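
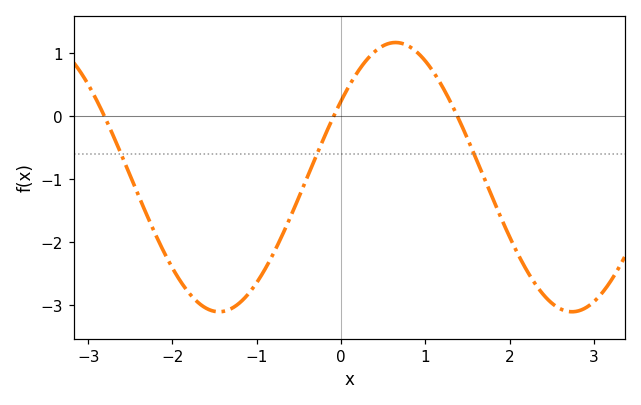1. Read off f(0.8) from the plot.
1.1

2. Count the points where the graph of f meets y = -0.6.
3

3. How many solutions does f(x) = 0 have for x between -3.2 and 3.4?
3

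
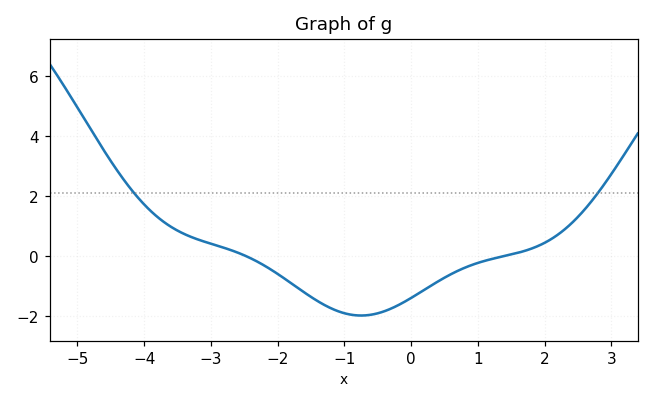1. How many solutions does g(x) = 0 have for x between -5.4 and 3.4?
2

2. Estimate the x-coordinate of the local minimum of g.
-0.751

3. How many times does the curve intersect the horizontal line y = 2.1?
2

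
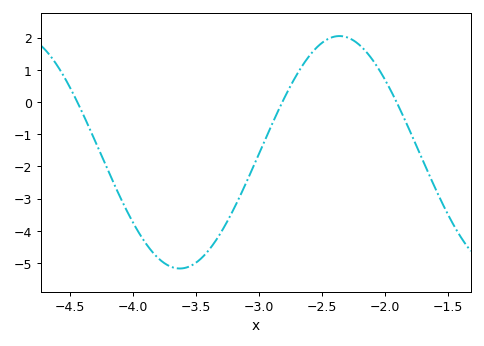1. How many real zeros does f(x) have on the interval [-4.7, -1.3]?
3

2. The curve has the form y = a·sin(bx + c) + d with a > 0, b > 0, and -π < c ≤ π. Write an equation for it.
y = 3.61sin(2.48x + 1.15) - 1.56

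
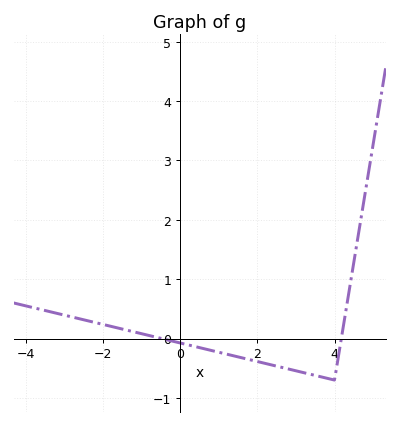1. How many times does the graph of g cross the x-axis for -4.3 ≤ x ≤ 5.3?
2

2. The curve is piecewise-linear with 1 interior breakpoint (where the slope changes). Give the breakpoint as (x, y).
(4, -0.7)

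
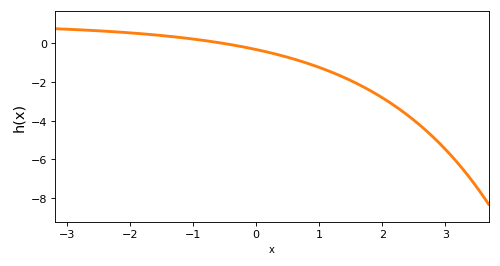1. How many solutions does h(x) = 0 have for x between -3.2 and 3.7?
1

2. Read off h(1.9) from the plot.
-2.6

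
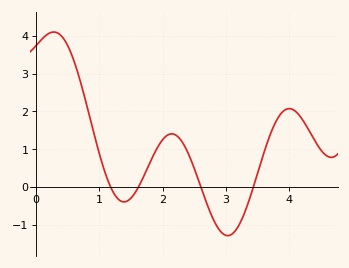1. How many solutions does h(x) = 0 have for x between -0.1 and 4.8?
4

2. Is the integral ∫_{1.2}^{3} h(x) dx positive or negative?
positive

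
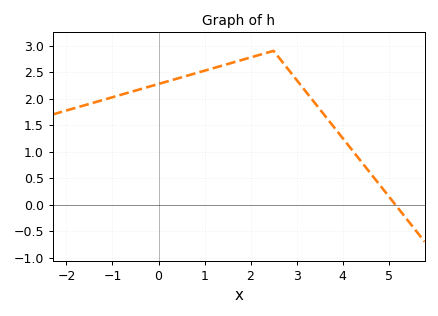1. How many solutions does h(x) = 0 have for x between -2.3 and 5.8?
1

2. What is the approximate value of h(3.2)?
2.13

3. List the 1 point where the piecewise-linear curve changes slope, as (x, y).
(2.5, 2.9)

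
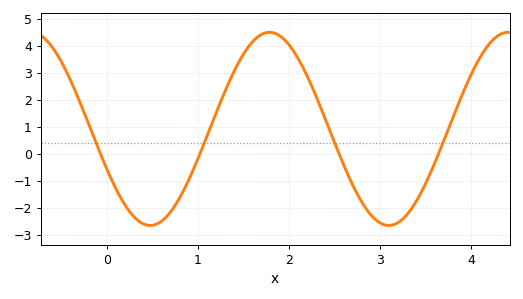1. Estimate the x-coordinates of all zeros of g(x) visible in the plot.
-0.1, 1, 2.5, 3.6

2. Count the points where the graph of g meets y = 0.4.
4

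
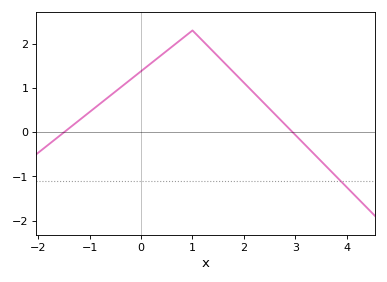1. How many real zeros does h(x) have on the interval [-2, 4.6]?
2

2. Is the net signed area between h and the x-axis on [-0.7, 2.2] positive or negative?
positive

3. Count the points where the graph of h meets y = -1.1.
1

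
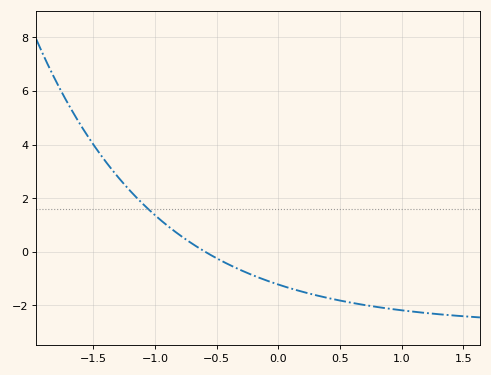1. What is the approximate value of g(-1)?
1.4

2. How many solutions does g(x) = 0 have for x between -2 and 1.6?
1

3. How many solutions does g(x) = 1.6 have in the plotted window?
1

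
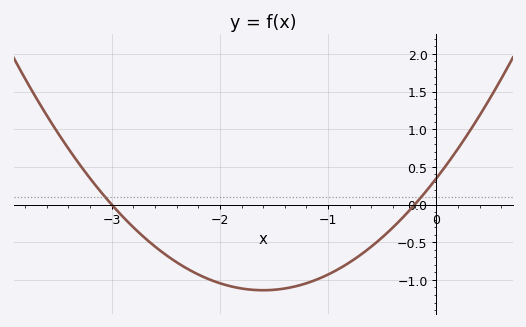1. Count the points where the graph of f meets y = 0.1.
2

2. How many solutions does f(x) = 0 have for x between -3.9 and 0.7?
2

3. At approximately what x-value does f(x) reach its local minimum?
-1.6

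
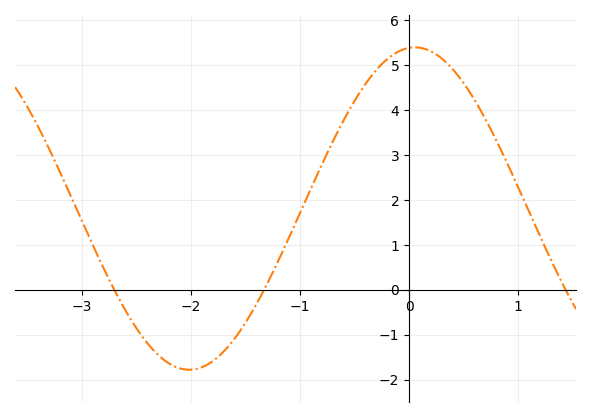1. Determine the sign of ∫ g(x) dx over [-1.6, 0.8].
positive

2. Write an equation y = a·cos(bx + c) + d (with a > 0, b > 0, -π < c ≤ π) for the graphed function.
y = 3.59cos(1.5x - 0.08) + 1.81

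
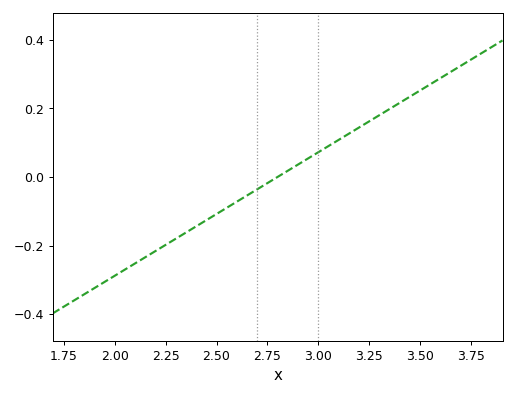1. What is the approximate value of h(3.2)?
0.14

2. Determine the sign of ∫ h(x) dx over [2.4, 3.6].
positive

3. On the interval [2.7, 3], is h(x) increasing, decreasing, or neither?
increasing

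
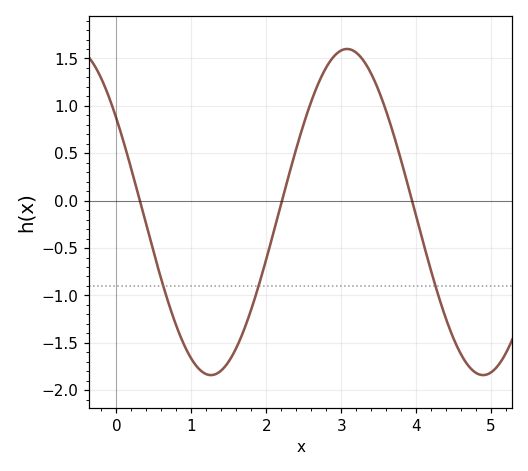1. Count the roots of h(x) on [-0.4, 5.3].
3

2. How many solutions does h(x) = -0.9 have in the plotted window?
3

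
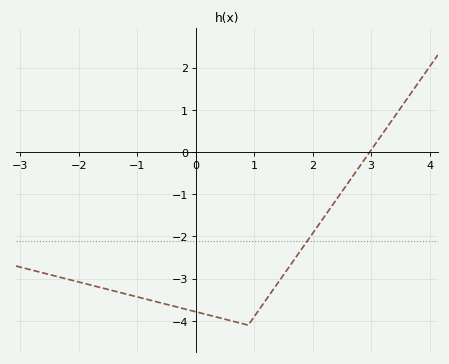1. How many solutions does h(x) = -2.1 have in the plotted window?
1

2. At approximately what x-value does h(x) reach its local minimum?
0.899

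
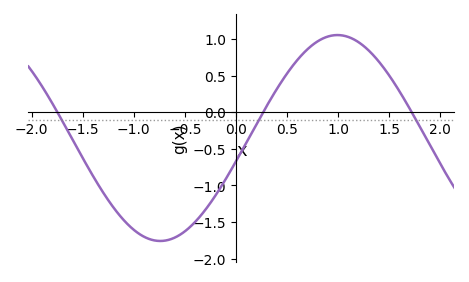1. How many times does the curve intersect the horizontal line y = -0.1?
3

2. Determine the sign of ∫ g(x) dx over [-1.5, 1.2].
negative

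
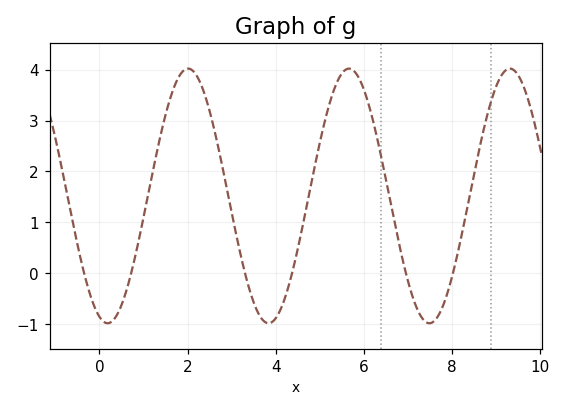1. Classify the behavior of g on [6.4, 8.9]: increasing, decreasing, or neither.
neither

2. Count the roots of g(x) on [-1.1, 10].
6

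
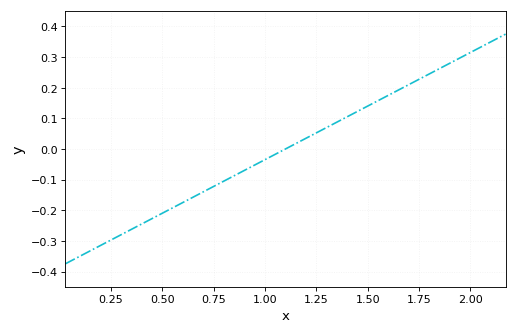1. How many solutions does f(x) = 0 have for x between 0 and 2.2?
1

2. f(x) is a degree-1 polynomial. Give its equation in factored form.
y = 0.35(x - 1.1)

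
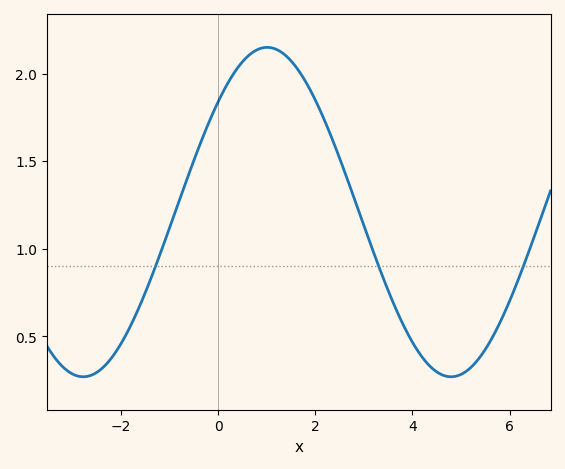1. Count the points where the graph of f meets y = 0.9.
3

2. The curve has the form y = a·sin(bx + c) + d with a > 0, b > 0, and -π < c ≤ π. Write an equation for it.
y = 0.94sin(0.83x + 0.732) + 1.21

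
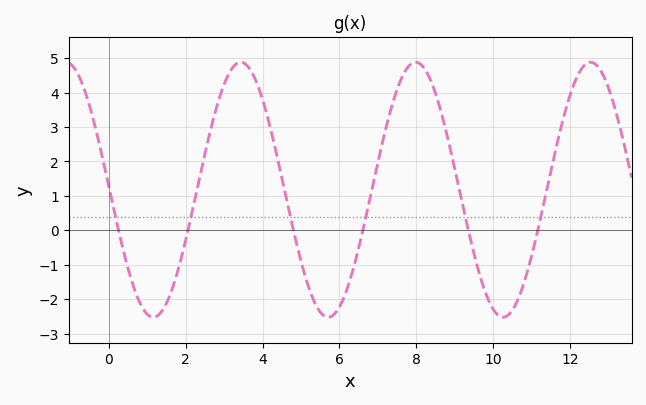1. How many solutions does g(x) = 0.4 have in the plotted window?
6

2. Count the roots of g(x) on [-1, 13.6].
6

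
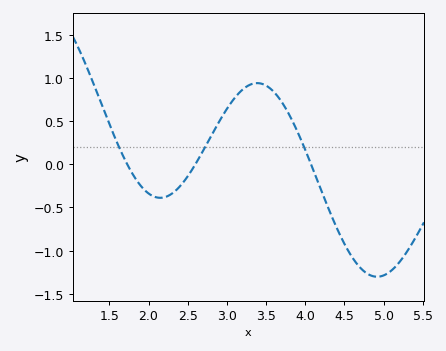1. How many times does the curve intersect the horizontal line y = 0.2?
3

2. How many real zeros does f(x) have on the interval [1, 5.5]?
3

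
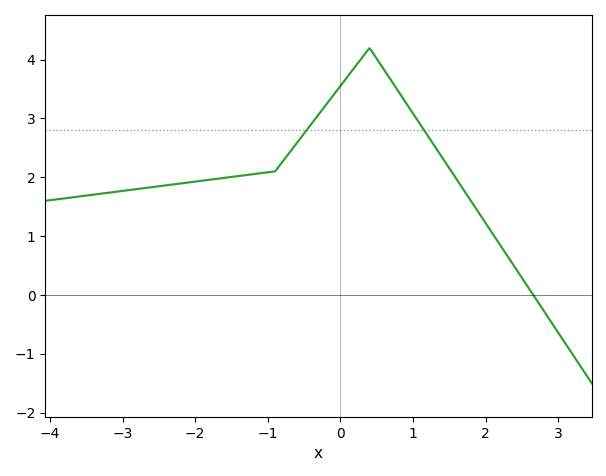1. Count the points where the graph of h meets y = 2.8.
2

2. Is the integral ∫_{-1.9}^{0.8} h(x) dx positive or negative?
positive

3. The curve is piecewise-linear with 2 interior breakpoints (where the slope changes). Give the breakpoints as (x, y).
(-0.9, 2.1); (0.4, 4.2)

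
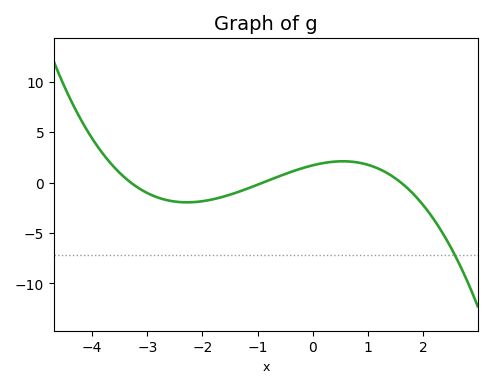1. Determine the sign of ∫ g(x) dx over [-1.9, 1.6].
positive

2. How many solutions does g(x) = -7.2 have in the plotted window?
1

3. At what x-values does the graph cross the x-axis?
-3.2, -0.8, 1.6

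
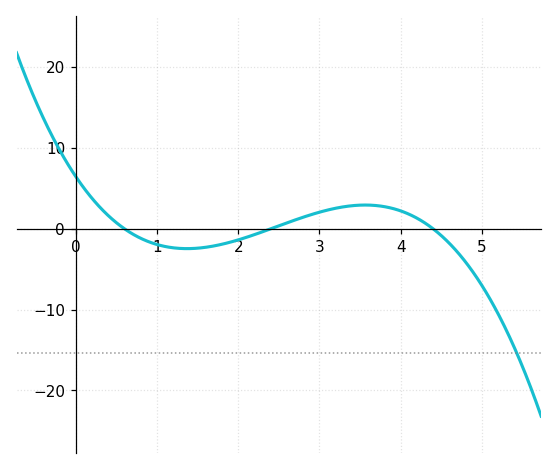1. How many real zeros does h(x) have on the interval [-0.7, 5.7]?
3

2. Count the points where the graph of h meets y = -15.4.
1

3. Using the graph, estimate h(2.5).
0.368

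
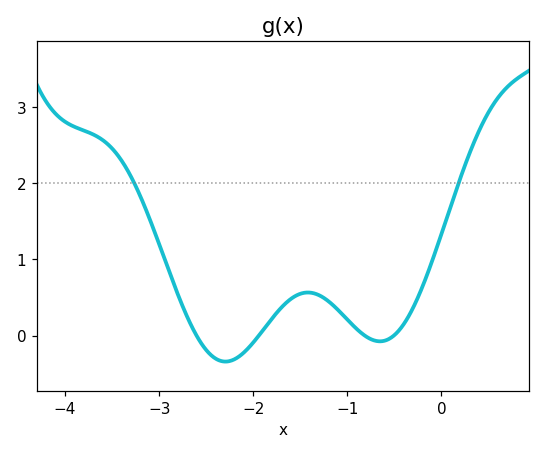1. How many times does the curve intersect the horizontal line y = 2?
2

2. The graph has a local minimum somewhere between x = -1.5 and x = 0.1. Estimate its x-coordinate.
-0.653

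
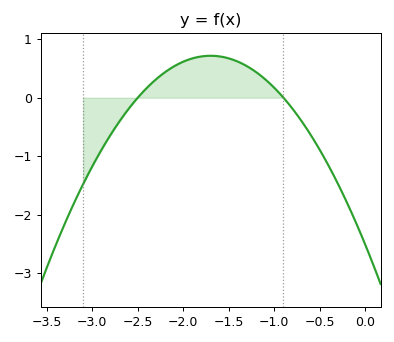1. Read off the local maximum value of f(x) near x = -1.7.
0.7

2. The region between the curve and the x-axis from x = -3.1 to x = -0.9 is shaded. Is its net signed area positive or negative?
positive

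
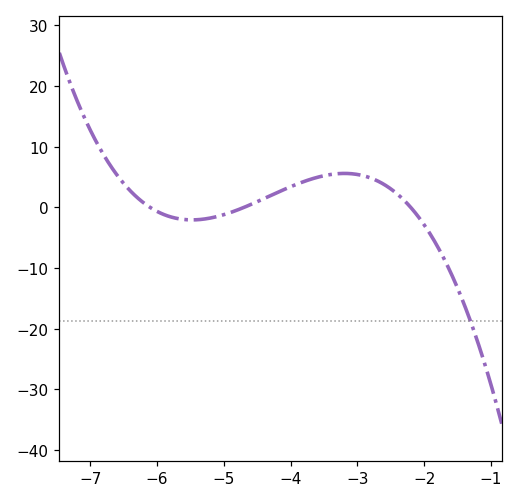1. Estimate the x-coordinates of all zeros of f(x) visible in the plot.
-6.1, -4.7, -2.2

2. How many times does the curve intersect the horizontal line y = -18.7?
1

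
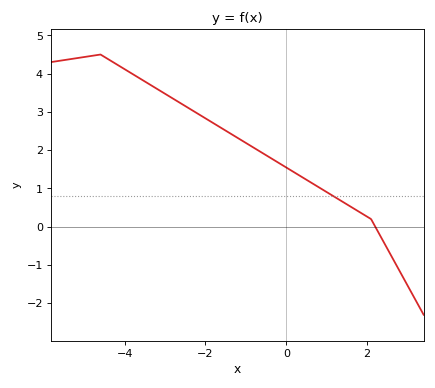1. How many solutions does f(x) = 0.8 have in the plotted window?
1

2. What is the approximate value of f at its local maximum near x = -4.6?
4.5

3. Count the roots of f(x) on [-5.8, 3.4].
1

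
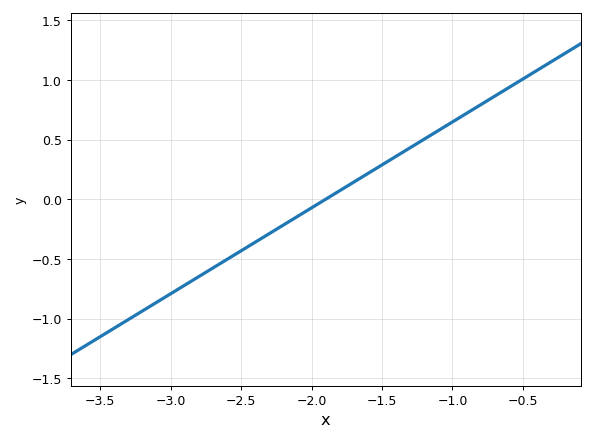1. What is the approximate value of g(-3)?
-0.792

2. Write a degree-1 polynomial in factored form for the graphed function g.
y = 0.72(x + 1.9)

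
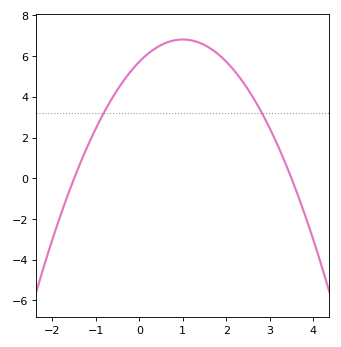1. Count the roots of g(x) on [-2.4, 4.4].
2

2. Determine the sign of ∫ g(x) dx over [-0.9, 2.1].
positive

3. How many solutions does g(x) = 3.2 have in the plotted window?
2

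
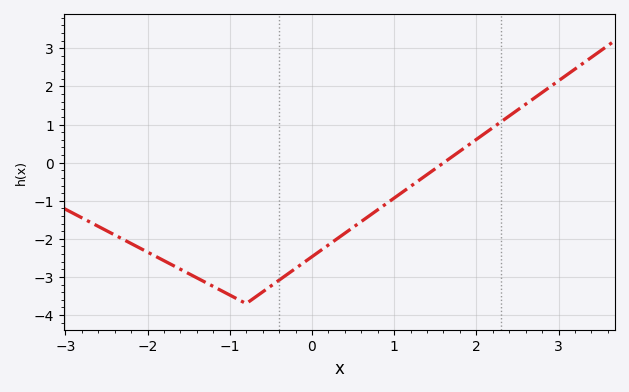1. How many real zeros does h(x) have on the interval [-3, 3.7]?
1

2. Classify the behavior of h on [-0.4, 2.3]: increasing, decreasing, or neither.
increasing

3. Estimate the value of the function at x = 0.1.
-2.31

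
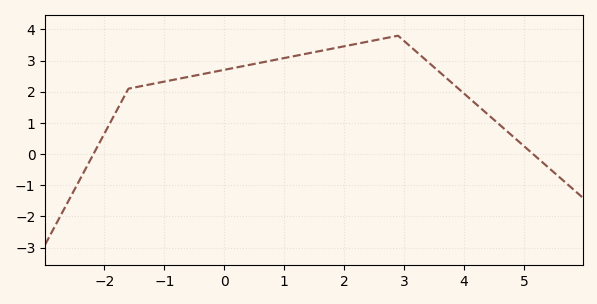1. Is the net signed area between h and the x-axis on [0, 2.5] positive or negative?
positive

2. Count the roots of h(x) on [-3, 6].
2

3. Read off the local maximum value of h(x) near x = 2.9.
3.8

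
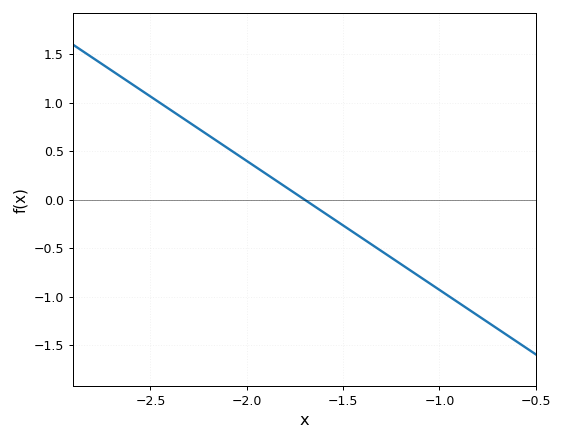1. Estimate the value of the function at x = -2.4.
0.931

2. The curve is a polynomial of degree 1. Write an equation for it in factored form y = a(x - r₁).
y = -1.33(x + 1.7)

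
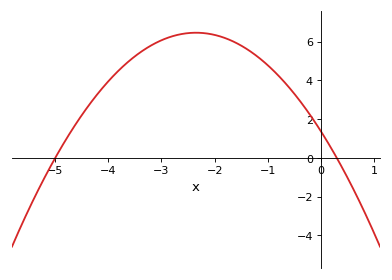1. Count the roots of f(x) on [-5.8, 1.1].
2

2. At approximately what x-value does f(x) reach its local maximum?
-2.35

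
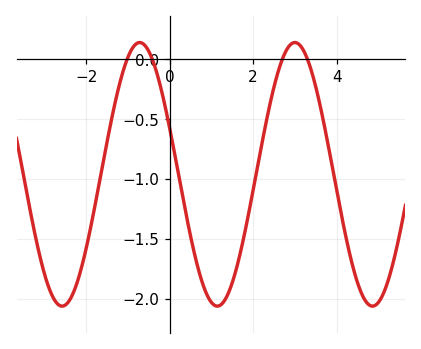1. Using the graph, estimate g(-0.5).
0.05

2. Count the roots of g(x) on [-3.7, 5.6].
4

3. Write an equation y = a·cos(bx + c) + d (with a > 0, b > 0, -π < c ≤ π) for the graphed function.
y = 1.1cos(1.7x + 1.2) - 0.96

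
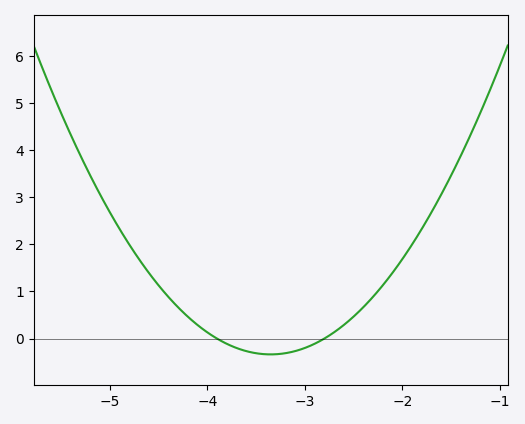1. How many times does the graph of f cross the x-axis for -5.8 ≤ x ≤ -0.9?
2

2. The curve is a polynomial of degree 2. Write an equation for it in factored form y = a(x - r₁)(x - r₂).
y = 1.11(x + 3.9)(x + 2.8)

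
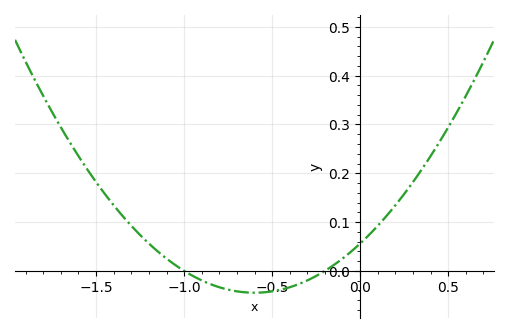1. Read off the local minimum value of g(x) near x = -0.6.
-0.045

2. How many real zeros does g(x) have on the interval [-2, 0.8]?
2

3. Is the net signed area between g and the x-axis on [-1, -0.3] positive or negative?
negative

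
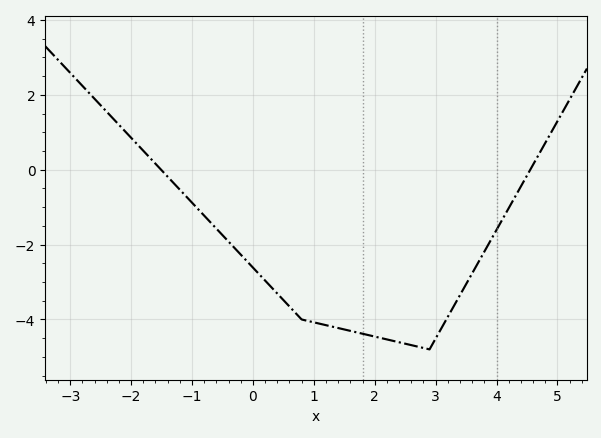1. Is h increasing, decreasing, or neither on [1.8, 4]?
neither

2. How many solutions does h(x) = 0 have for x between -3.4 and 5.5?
2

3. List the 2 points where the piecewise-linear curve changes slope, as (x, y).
(0.8, -4); (2.9, -4.8)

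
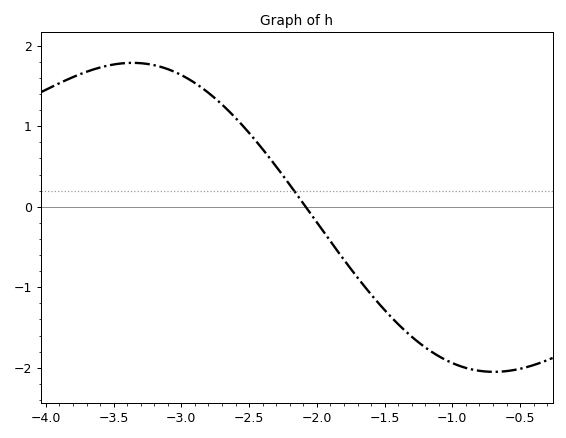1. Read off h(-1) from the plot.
-1.9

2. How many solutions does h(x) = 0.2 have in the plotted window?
1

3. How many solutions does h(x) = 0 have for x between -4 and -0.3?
1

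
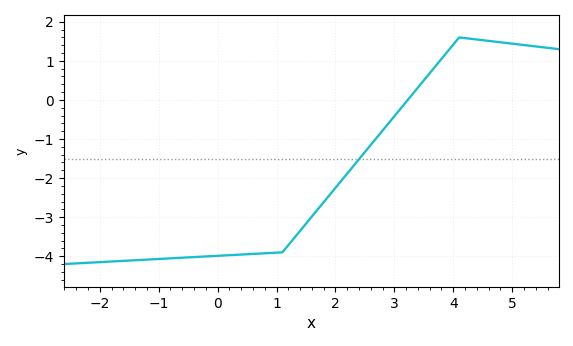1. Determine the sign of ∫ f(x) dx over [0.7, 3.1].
negative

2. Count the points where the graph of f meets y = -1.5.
1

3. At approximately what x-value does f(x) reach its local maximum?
4.1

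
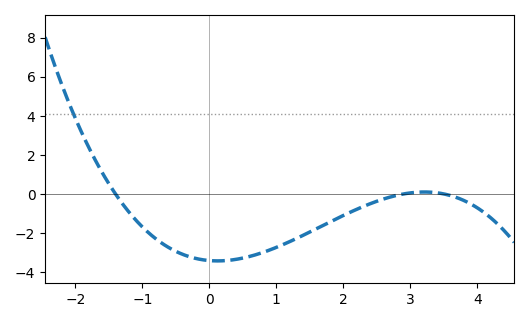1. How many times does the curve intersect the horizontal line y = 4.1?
1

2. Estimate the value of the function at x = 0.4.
-3.35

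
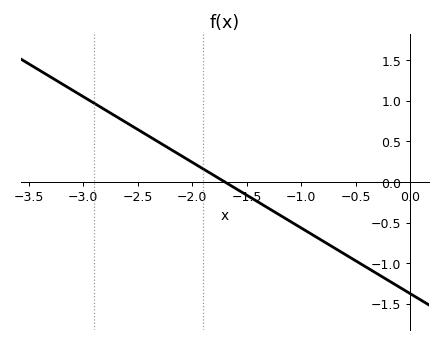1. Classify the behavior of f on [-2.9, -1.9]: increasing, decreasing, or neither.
decreasing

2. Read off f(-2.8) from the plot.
0.9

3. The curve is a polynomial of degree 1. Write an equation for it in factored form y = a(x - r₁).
y = -0.81(x + 1.7)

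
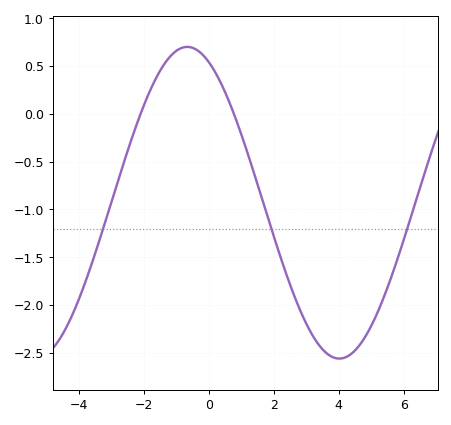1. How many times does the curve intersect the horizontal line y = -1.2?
3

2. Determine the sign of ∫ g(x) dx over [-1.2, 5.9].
negative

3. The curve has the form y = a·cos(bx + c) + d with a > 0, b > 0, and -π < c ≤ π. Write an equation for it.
y = 1.63cos(0.67x + 0.45) - 0.93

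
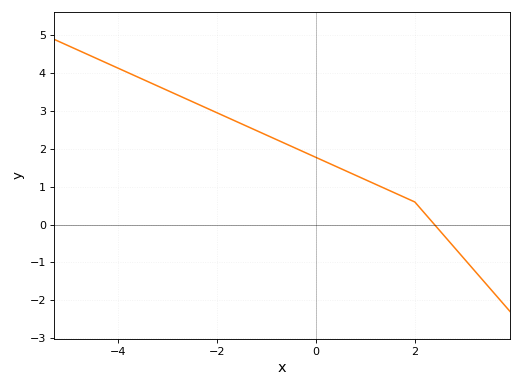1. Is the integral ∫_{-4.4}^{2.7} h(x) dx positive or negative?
positive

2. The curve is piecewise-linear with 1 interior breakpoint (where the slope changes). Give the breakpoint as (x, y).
(2, 0.6)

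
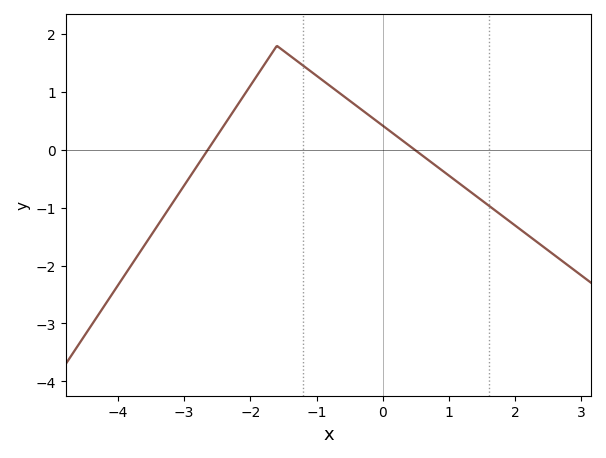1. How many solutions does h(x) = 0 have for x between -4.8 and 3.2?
2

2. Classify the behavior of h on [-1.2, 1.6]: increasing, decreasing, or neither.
decreasing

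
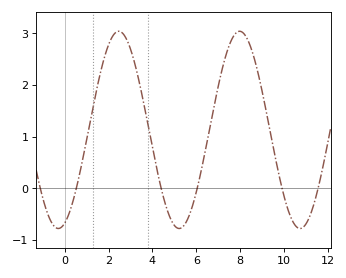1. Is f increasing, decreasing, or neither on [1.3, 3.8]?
neither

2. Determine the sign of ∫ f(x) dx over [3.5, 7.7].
positive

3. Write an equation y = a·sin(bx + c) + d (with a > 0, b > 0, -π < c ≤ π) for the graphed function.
y = 1.91sin(1.14x - 1.24) + 1.13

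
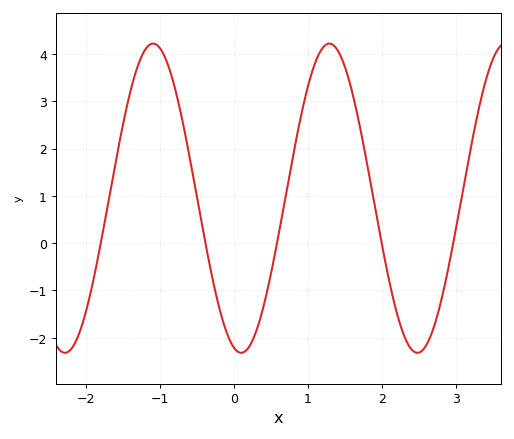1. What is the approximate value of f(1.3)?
4.2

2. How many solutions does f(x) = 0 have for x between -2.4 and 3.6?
5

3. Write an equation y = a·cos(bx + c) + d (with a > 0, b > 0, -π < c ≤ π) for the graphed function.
y = 3.27cos(2.6x + 2.9) + 0.95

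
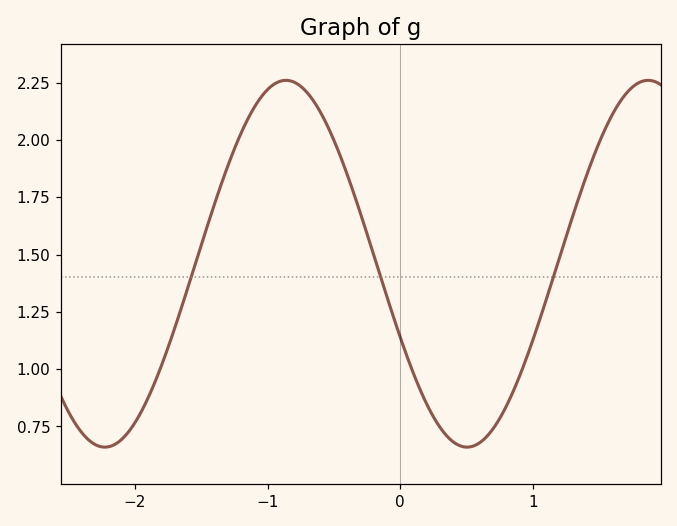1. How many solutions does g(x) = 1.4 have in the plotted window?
3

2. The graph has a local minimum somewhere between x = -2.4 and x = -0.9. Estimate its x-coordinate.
-2.2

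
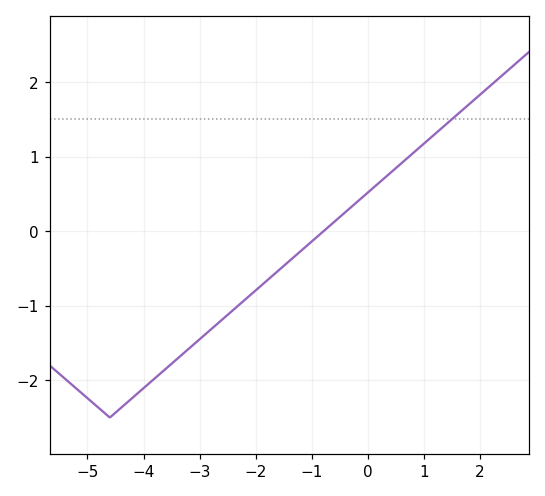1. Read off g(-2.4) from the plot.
-1.1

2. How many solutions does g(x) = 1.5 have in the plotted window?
1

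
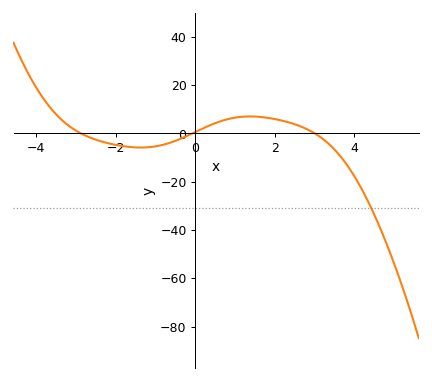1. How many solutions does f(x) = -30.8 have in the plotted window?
1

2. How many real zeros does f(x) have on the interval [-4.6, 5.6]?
3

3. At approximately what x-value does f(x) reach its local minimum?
-1.37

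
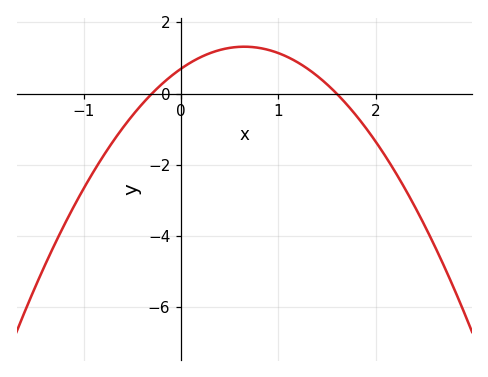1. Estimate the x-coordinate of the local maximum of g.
0.65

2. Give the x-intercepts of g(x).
-0.3, 1.6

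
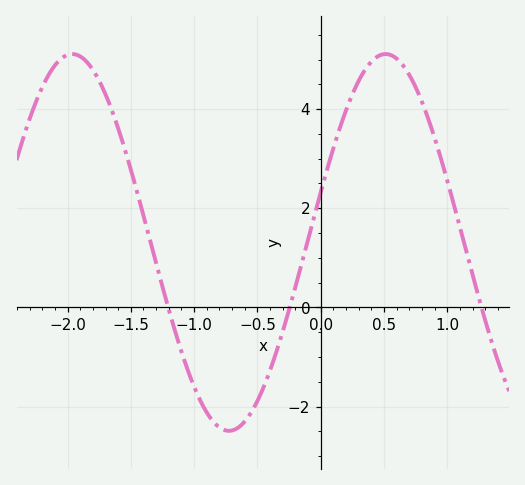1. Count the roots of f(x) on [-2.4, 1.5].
3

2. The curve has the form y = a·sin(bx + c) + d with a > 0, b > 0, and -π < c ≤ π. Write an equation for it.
y = 3.8sin(2.5x + 0.27) + 1.31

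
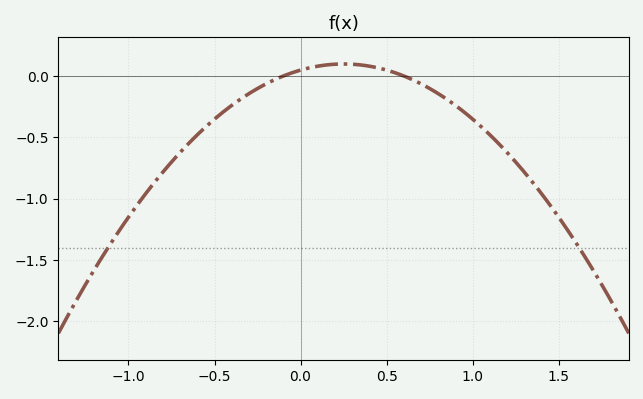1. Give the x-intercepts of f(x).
-0.1, 0.6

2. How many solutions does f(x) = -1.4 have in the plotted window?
2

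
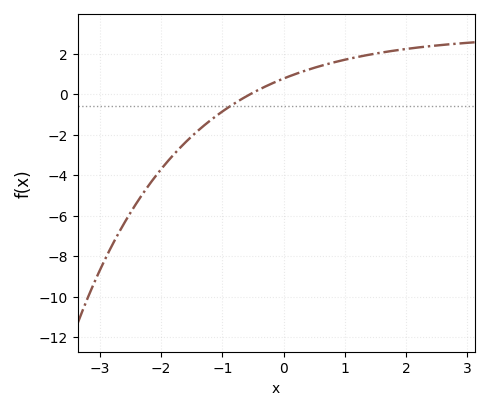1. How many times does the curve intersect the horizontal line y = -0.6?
1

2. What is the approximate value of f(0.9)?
1.63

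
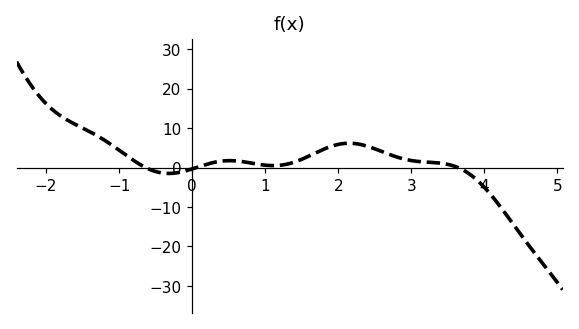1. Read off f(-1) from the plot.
4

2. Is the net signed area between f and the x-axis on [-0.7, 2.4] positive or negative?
positive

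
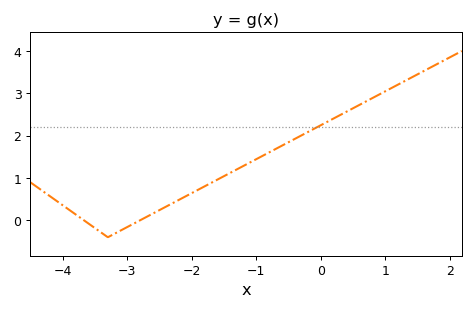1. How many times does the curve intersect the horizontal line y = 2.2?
1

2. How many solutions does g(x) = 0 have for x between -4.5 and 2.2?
2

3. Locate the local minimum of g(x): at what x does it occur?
-3.3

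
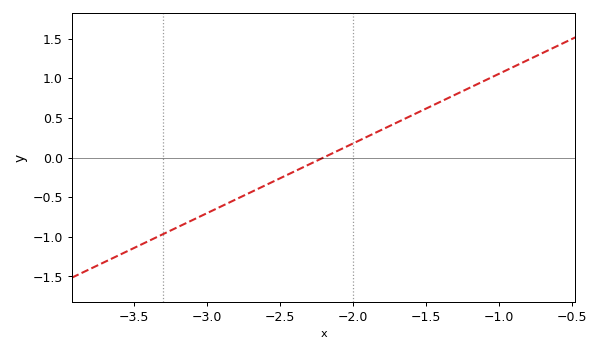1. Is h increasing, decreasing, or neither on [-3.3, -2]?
increasing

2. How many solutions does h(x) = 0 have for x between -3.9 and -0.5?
1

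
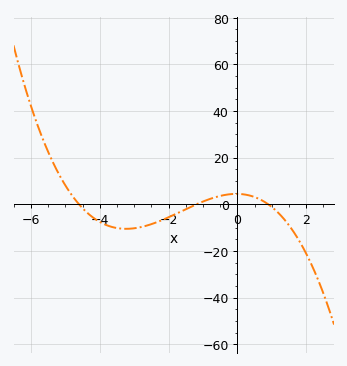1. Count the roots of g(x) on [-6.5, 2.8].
3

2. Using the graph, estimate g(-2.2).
-6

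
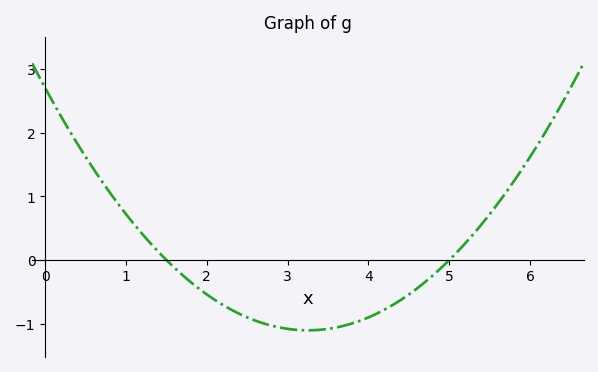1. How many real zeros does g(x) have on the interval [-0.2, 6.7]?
2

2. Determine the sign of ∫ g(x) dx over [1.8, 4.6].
negative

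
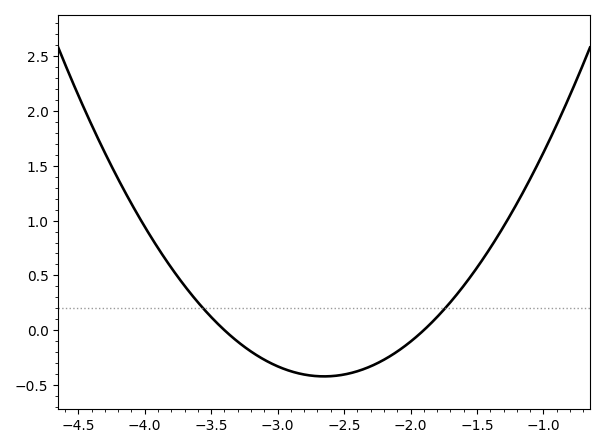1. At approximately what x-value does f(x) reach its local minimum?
-2.65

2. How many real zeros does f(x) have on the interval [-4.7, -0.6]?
2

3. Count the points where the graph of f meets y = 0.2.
2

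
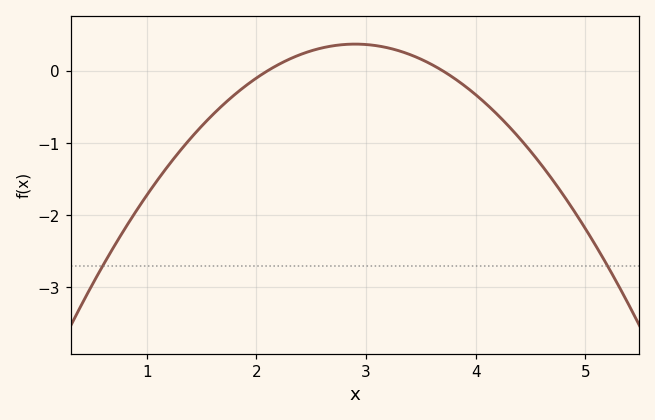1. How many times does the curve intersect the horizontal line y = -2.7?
2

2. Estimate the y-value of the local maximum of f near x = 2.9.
0.371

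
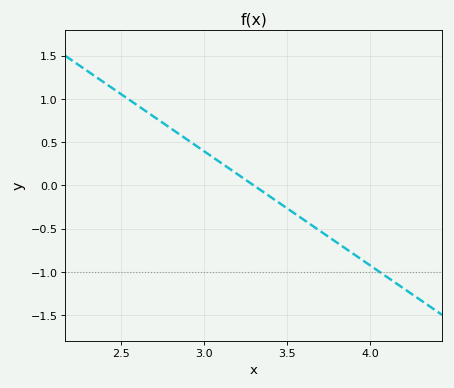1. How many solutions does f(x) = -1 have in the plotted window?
1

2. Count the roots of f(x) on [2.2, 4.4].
1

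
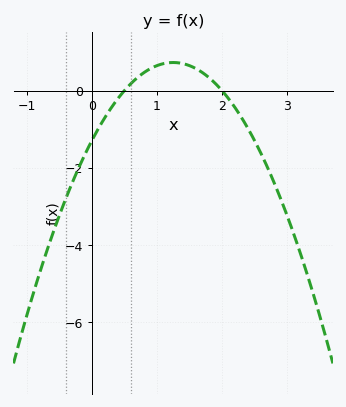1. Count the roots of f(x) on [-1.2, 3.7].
2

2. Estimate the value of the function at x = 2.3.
-0.6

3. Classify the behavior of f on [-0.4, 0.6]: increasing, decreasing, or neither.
increasing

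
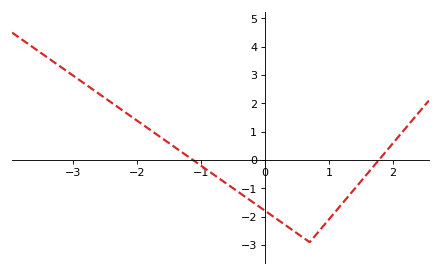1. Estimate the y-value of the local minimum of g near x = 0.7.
-2.9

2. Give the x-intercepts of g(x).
-1.13, 1.78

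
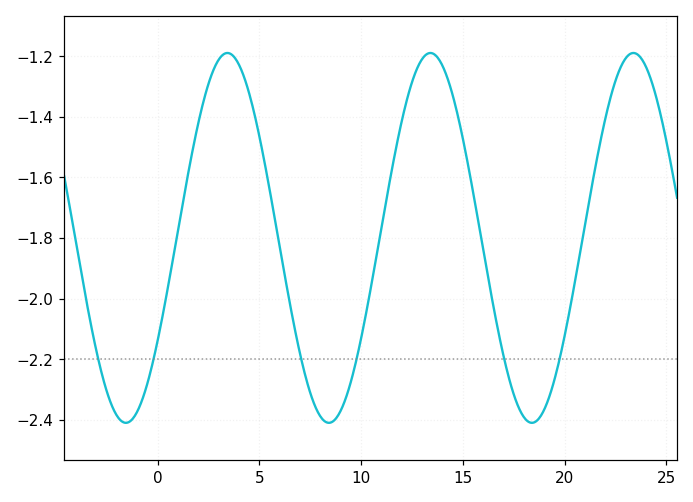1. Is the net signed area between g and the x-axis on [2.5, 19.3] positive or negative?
negative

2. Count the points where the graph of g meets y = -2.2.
6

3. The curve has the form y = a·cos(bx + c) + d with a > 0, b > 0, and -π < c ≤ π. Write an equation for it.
y = 0.61cos(0.63x - 2.2) - 1.8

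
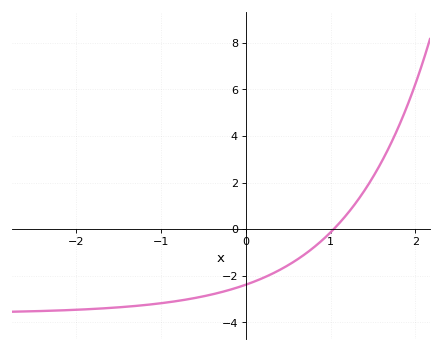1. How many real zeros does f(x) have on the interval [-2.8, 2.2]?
1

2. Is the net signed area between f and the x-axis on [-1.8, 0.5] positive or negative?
negative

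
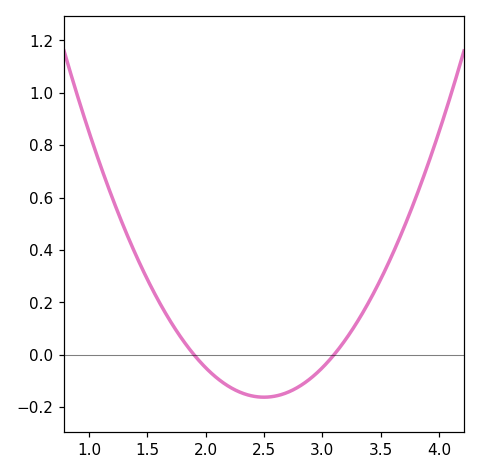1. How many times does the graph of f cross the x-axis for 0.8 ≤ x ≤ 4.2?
2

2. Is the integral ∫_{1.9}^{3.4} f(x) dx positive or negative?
negative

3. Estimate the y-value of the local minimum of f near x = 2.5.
-0.16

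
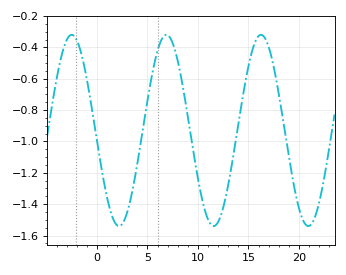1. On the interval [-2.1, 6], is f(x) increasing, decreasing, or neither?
neither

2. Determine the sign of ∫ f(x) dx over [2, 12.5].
negative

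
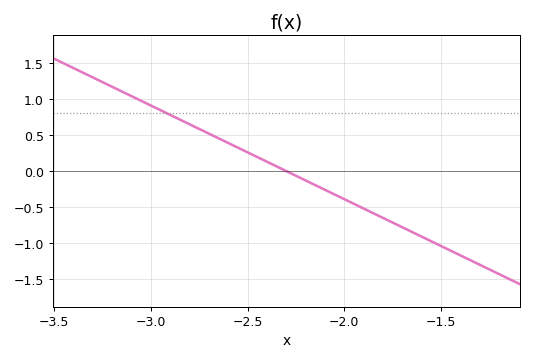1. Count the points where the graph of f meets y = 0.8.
1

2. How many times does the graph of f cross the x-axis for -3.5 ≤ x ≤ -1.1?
1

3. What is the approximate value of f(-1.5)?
-1.04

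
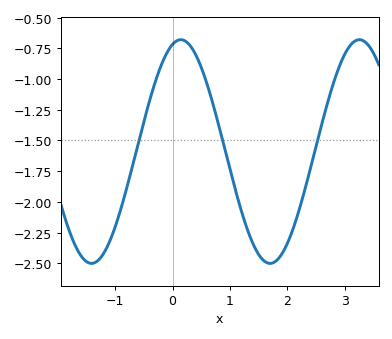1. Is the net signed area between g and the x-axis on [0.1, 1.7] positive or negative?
negative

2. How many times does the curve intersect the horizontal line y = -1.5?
3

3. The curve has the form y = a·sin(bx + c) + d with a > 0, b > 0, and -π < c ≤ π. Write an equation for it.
y = 0.91sin(2.02x + 1.28) - 1.59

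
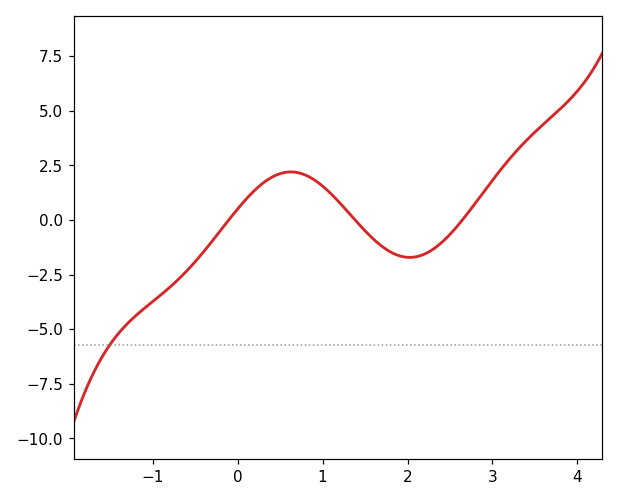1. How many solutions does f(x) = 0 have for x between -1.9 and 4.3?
3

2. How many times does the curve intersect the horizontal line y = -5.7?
1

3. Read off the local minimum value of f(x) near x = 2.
-1.71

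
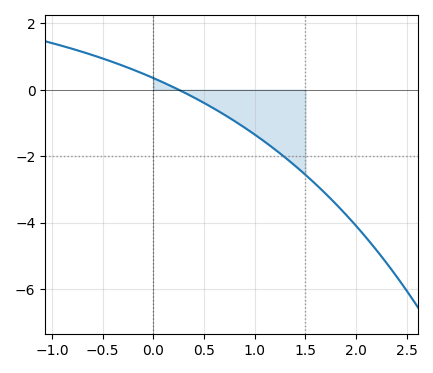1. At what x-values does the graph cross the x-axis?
0.25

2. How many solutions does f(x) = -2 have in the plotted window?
1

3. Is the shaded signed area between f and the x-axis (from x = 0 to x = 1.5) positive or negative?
negative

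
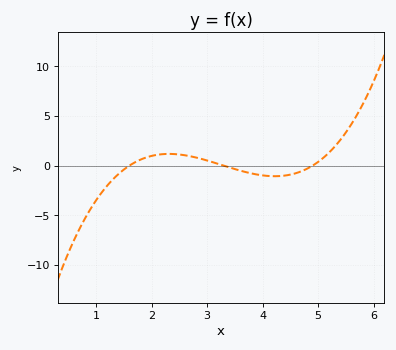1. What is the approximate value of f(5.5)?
3.35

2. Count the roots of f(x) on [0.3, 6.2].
3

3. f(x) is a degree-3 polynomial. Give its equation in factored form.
y = 0.65(x - 1.6)(x - 3.3)(x - 4.9)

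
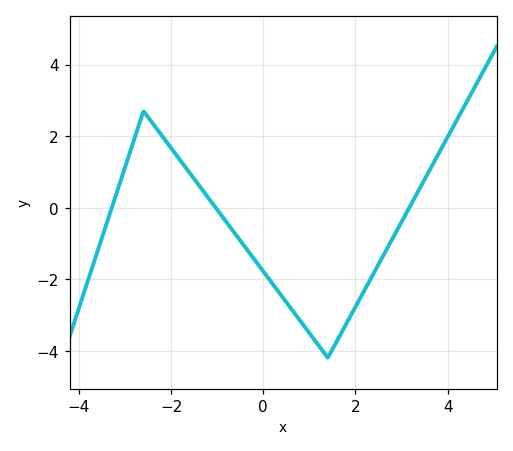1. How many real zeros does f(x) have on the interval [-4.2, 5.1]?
3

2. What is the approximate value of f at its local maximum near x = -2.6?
2.7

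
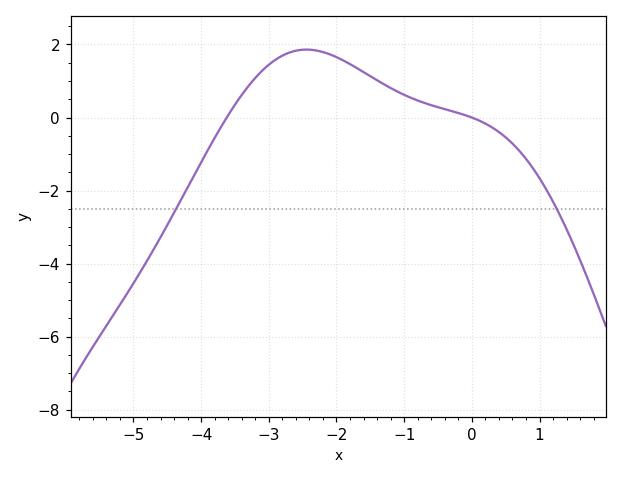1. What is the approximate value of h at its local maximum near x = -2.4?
1.86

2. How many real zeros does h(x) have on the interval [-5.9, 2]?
2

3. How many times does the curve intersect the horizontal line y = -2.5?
2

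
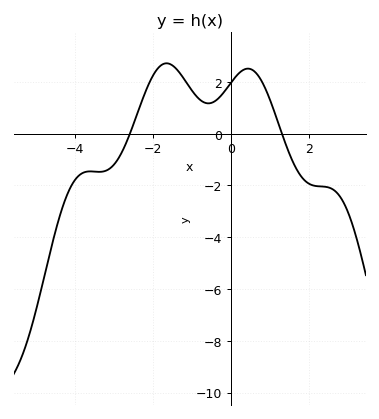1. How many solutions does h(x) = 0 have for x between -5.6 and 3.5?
2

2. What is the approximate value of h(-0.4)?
1.2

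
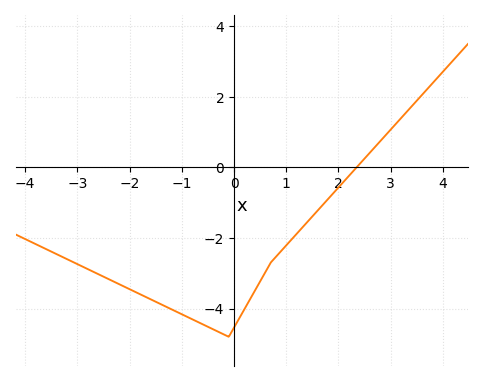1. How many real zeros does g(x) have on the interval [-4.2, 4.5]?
1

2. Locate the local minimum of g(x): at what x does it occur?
-0.2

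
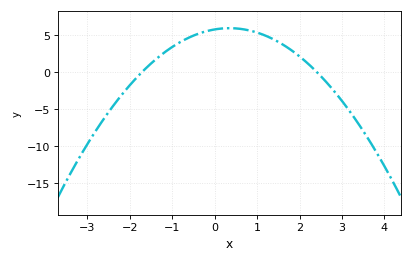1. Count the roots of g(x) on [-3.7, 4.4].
2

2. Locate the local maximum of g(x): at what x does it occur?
0.35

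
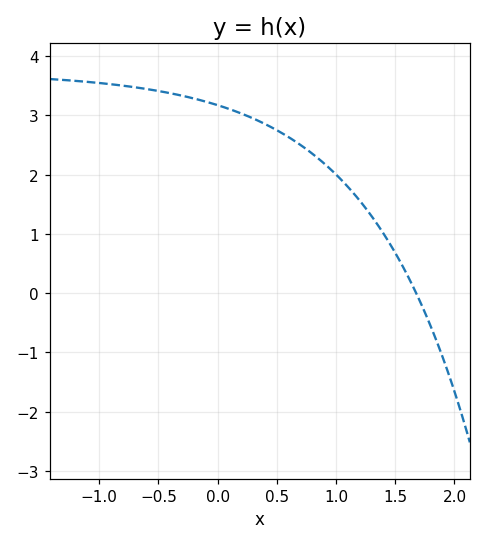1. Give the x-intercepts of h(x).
1.7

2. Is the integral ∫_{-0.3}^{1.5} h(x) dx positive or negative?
positive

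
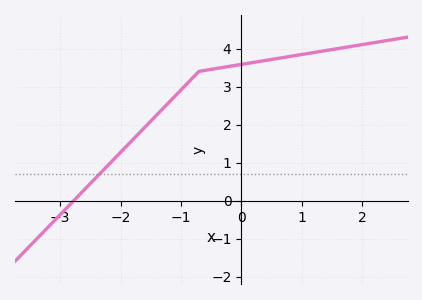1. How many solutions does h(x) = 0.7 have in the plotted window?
1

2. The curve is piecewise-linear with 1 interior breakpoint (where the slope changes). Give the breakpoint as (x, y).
(-0.7, 3.4)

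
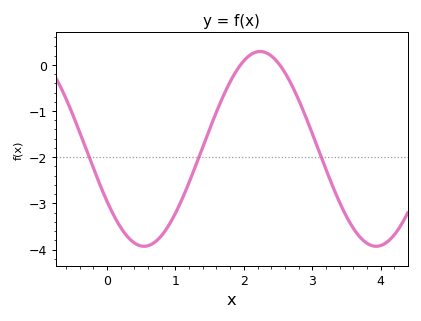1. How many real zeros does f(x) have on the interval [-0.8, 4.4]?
2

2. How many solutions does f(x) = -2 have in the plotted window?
3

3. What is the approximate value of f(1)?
-3.21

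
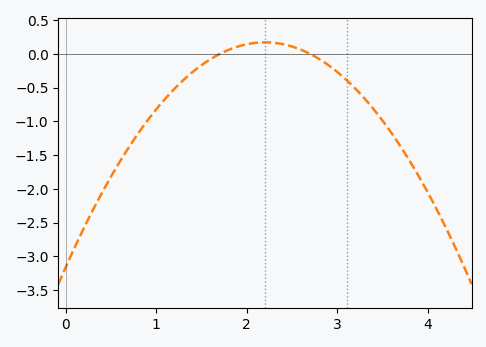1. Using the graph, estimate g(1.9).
0.1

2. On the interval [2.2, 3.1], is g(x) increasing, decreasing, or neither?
decreasing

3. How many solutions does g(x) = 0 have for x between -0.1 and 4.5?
2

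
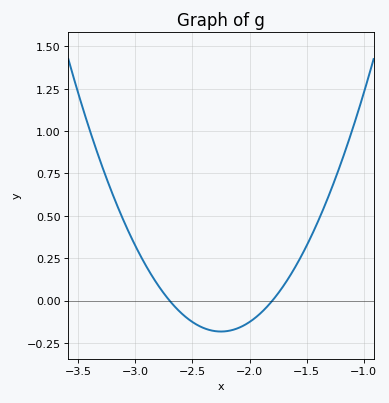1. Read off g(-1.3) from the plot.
0.63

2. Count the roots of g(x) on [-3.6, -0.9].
2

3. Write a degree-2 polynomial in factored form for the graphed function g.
y = 0.9(x + 2.7)(x + 1.8)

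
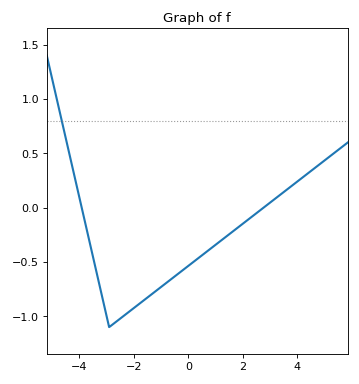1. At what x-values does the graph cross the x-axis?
-4, 2.8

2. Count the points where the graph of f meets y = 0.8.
1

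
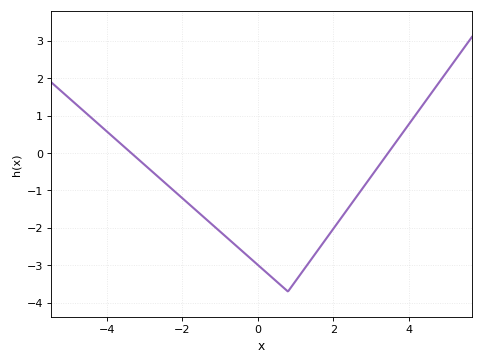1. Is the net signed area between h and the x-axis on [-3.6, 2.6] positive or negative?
negative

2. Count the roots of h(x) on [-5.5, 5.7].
2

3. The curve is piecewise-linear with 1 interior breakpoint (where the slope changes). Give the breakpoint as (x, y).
(0.8, -3.7)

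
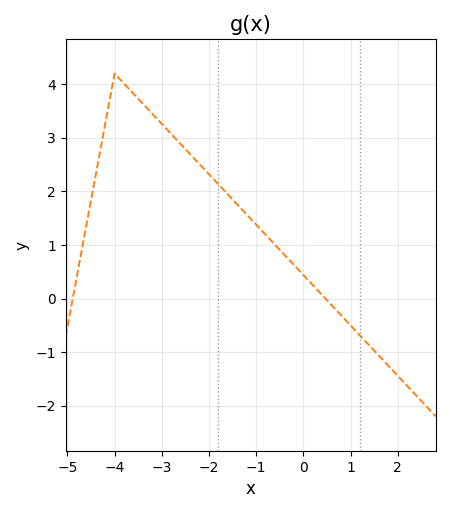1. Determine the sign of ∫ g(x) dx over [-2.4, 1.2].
positive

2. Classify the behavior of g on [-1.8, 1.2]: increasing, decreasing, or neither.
decreasing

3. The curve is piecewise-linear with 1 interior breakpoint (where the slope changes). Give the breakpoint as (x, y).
(-4, 4.2)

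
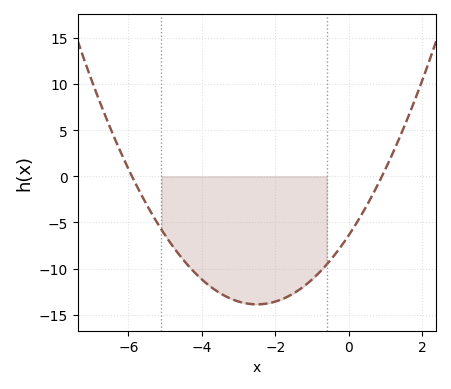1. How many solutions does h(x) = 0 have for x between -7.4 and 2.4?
2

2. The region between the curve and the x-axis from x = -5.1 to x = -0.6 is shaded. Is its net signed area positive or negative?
negative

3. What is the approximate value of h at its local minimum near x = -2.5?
-13.9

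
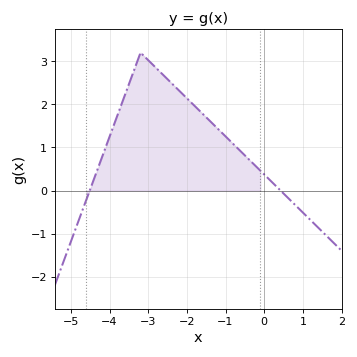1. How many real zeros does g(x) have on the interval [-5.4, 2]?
2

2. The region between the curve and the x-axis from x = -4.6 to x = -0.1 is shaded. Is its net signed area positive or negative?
positive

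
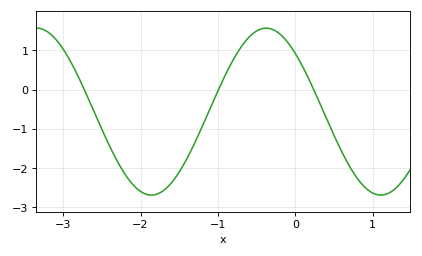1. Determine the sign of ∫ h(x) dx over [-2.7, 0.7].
negative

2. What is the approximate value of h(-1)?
0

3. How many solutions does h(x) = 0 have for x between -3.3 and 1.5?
3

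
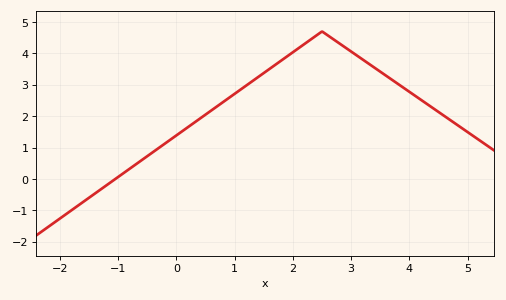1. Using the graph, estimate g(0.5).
2.1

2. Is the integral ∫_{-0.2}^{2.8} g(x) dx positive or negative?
positive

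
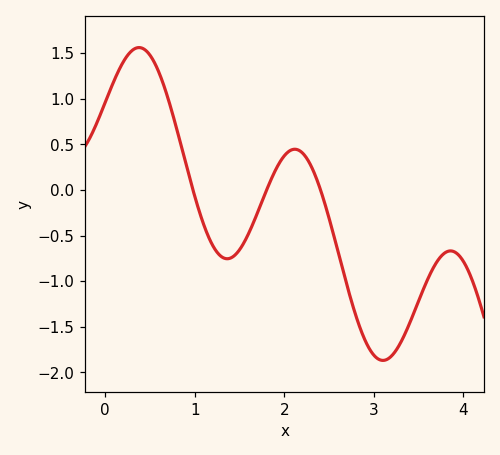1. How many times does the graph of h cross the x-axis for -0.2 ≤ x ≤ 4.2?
3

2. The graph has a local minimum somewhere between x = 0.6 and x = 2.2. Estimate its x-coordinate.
1.36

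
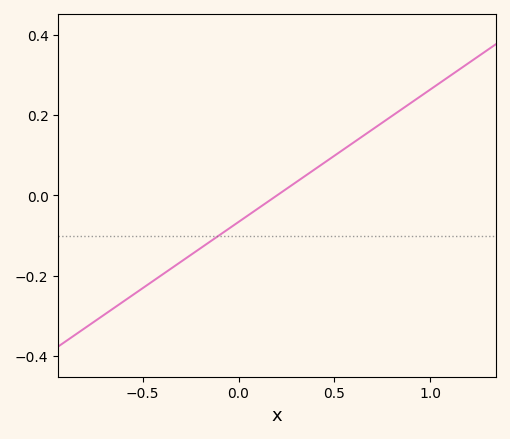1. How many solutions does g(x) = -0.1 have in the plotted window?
1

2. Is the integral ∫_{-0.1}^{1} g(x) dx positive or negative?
positive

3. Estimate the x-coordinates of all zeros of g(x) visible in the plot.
0.2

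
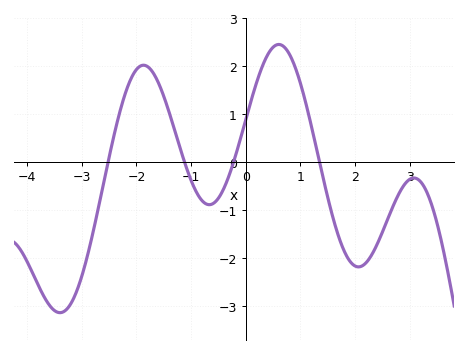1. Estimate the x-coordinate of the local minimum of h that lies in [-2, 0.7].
-0.669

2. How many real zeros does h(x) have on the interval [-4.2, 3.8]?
4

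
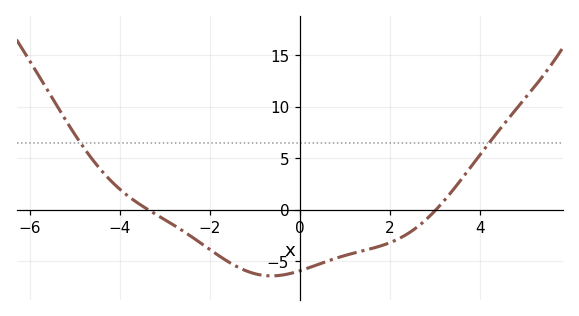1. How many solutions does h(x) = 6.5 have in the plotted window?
2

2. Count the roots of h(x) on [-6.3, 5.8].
2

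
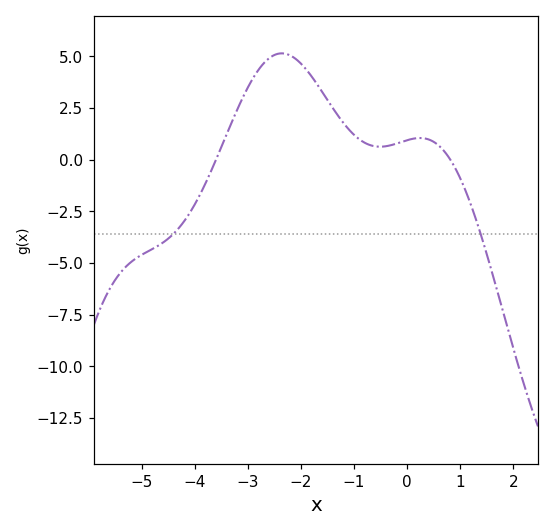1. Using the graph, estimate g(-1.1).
1.46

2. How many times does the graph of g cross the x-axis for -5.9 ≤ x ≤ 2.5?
2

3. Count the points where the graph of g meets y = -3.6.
2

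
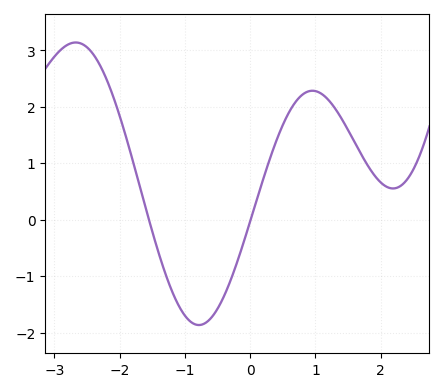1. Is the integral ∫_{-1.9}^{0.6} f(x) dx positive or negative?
negative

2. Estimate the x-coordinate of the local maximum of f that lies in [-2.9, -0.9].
-2.7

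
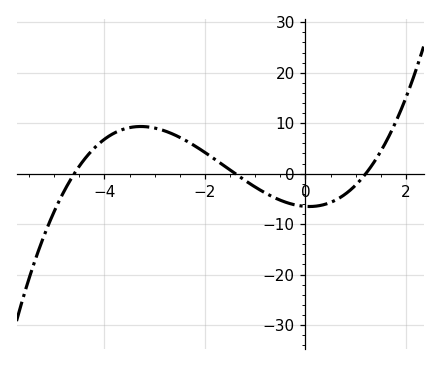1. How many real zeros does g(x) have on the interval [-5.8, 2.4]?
3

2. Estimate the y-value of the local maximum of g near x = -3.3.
9.34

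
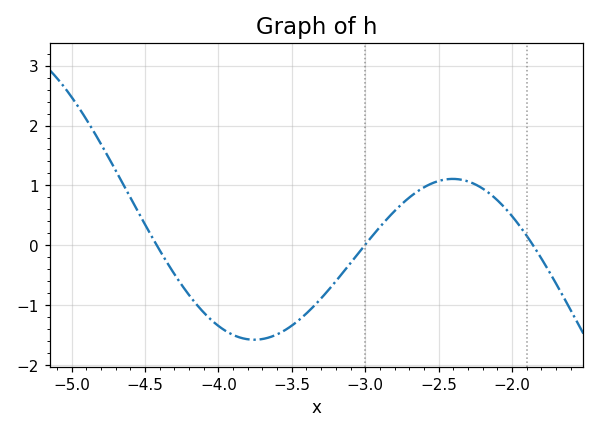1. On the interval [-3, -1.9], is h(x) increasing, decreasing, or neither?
neither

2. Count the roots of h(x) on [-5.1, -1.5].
3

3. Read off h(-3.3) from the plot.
-0.884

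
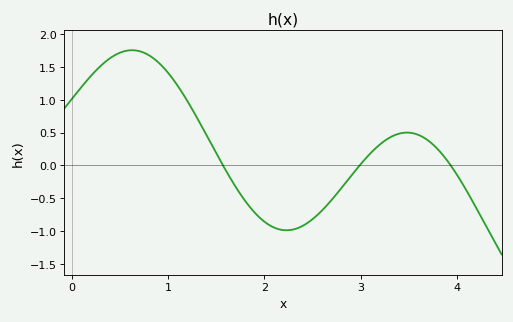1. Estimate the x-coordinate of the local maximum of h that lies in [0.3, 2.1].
0.6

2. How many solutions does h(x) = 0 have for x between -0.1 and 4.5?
3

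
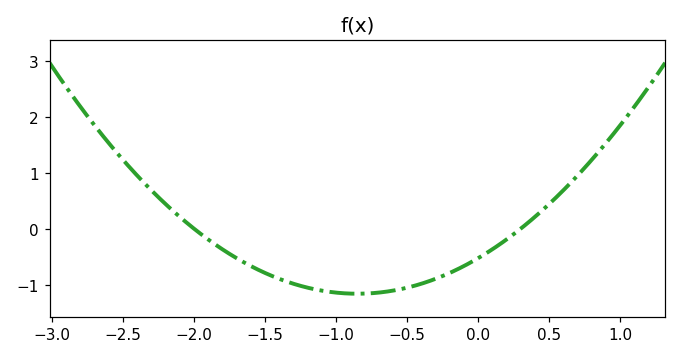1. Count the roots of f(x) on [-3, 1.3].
2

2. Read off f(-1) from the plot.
-1.14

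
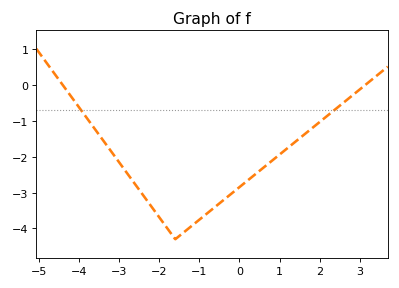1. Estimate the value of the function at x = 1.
-1.94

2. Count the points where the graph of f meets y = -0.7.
2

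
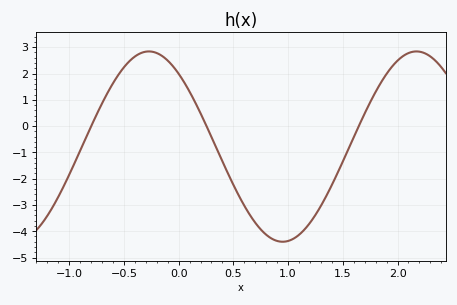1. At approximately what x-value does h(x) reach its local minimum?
0.95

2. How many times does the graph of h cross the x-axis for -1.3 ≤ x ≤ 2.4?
3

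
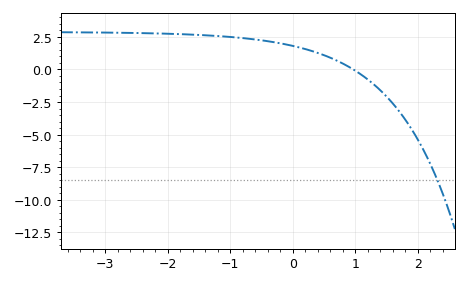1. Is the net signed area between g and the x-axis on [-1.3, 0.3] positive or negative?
positive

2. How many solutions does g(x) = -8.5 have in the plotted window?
1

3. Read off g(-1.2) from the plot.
2.57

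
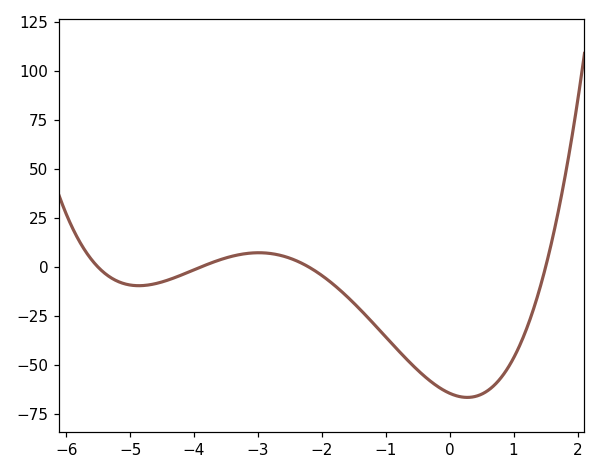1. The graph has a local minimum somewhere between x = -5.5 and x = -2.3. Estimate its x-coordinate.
-4.8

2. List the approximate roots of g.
-5.6, -3.8, -2.2, 1.6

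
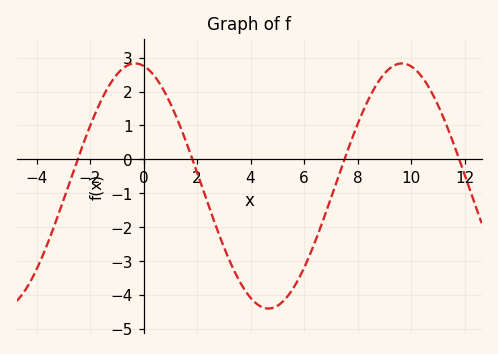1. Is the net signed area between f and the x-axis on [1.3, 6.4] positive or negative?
negative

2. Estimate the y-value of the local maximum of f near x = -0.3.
2.8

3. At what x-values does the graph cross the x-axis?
-2.4, 1.8, 7.6, 11.8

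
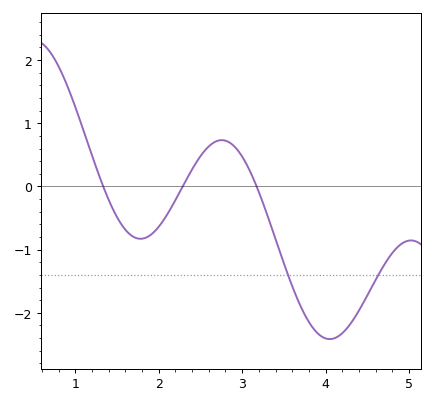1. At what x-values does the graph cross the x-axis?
1.3, 2.3, 3.2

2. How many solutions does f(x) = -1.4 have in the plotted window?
2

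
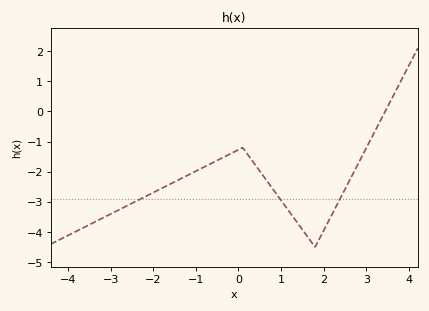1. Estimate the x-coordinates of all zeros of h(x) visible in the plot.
3.4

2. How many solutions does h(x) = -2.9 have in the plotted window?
3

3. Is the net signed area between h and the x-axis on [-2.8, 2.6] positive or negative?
negative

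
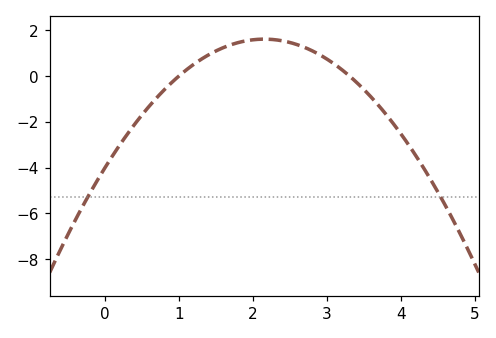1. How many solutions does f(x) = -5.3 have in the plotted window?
2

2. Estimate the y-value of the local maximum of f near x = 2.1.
1.6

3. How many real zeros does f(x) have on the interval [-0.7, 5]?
2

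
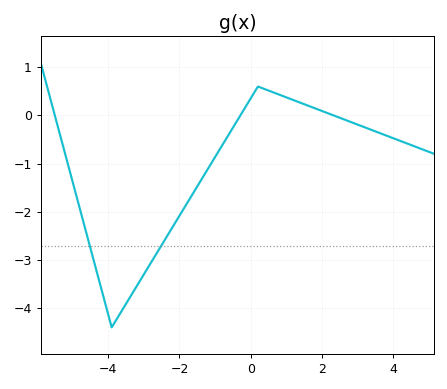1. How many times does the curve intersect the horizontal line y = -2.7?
2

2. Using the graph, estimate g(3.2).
-0.249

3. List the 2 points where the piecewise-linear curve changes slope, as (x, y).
(-3.9, -4.4); (0.2, 0.6)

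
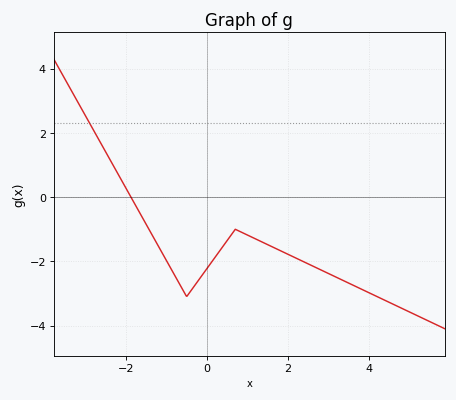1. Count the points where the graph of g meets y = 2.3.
1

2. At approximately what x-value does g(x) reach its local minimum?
-0.4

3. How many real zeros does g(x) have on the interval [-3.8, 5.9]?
1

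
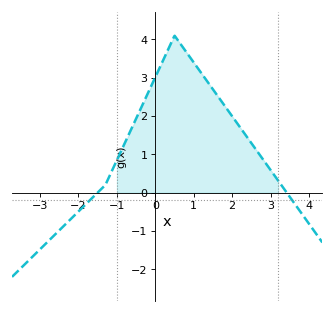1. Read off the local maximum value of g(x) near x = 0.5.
4.1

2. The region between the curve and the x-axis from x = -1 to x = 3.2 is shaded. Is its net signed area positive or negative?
positive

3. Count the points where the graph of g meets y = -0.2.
2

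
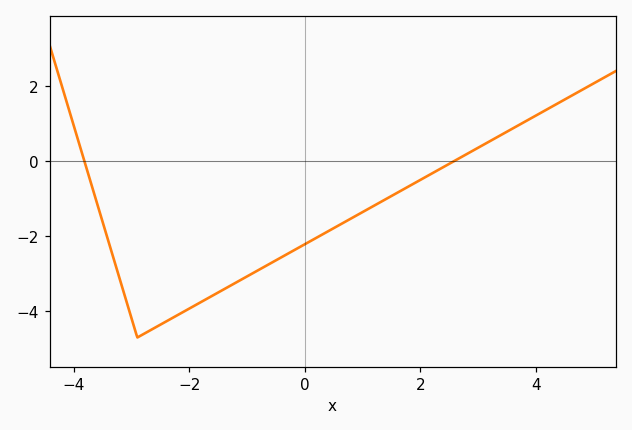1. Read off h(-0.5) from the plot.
-2.6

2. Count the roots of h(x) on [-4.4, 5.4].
2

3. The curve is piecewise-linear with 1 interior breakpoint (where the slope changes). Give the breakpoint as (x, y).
(-2.9, -4.7)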